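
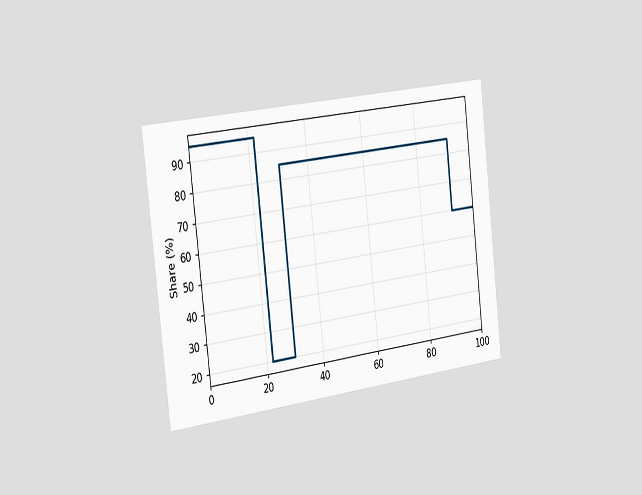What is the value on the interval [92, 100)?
The chart is tilted about 7° counter-clockwise and viewed slightly from the left. On [92, 100) the step sits at 60%.

60%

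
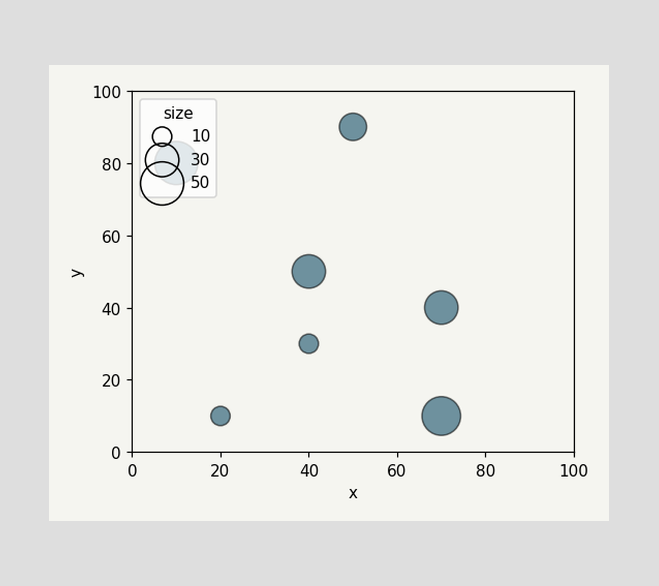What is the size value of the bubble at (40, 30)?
10

Matching the bubble at (40, 30) against the size legend gives 10.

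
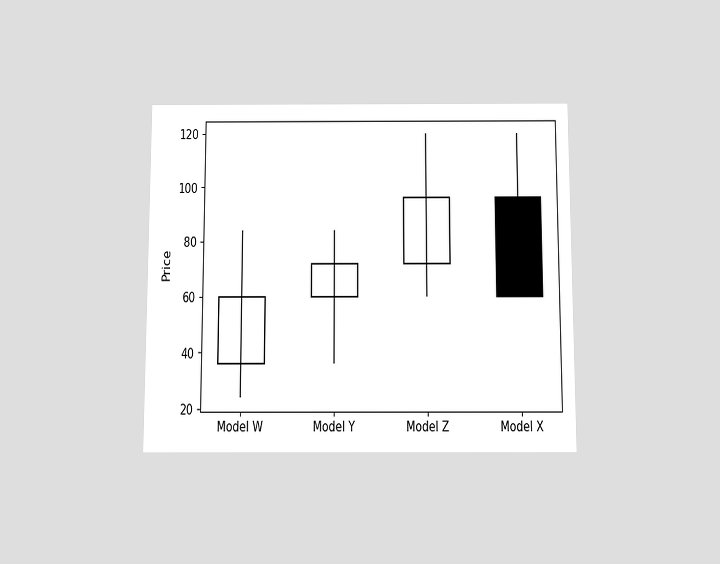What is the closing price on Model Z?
The chart is viewed slightly from below. The Model Z candle closes at 96.

96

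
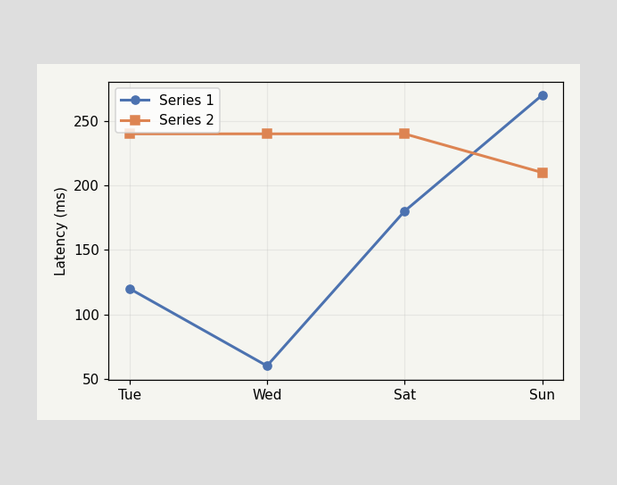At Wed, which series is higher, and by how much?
Series 2, by 180ms

At Wed, Series 2 sits above the other line by 180ms.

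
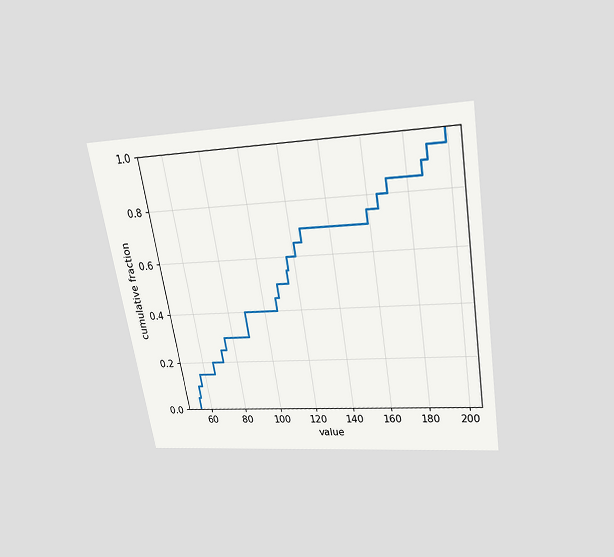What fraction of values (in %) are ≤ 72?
25%

The chart is tilted about 9° counter-clockwise and viewed slightly from above. At x=72 the ECDF step is at 25%.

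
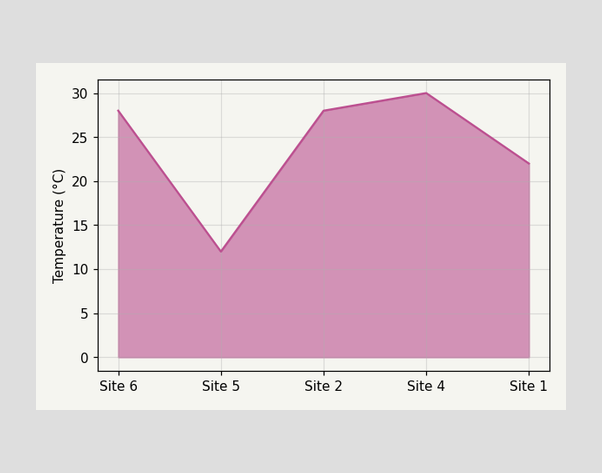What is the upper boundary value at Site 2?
At Site 2 the upper boundary is at 28°C.

28°C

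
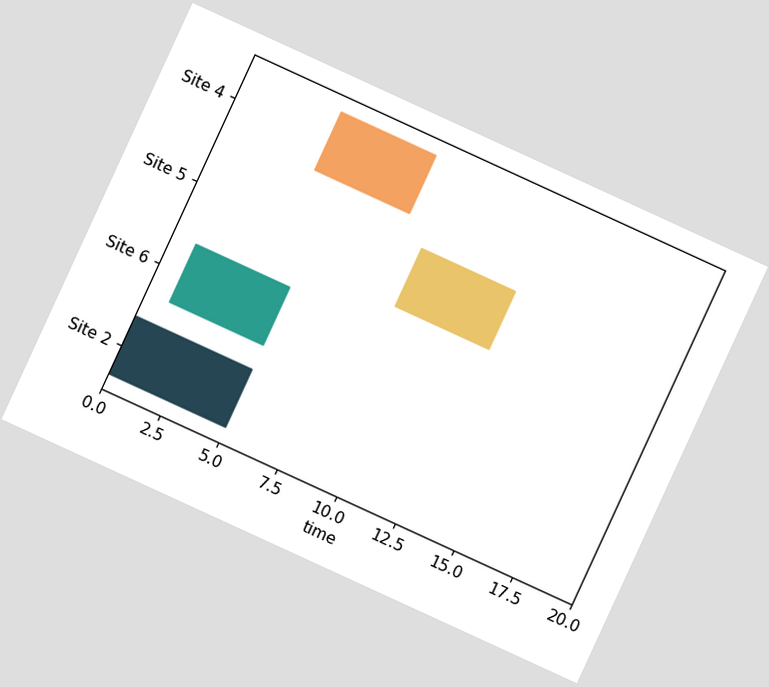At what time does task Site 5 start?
The chart is tilted about 25° clockwise. The Site 5 bar begins at t=9.

9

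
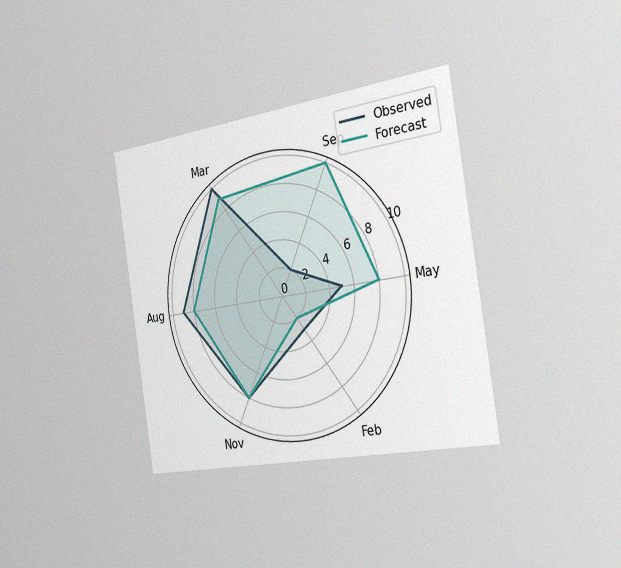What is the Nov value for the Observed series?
The chart is tilted about 9° counter-clockwise and viewed slightly from the right, with some photo noise. On the Nov axis, Observed reaches 8.

8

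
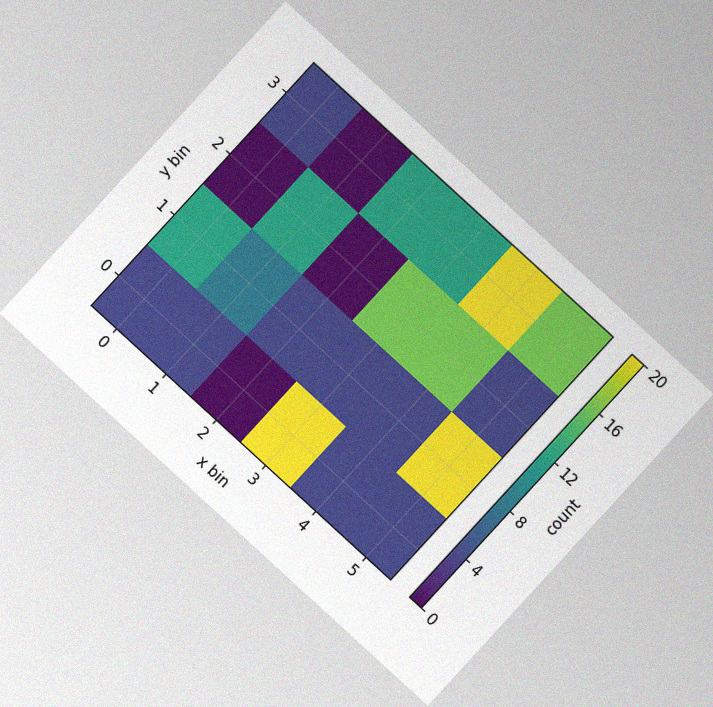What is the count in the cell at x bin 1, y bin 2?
The chart is tilted about 43° clockwise, with some photo noise. Matching the cell (1, 2) against the colorbar gives 12.

12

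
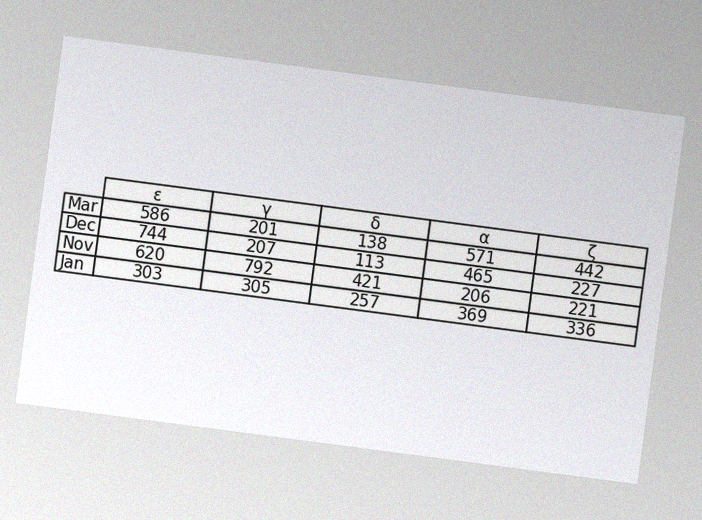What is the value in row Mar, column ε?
586

The chart is tilted about 7° clockwise, with some photo noise. The (Mar, ε) cell reads 586.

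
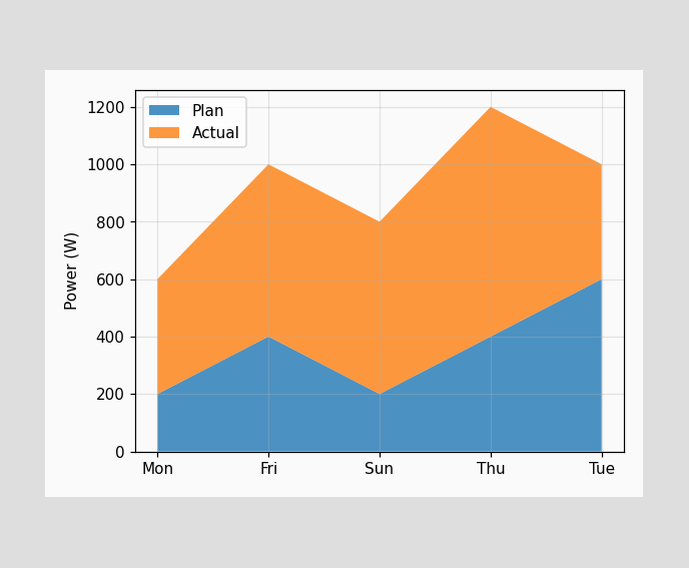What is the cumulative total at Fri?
1000W

The stacked total at Fri reaches 1000W.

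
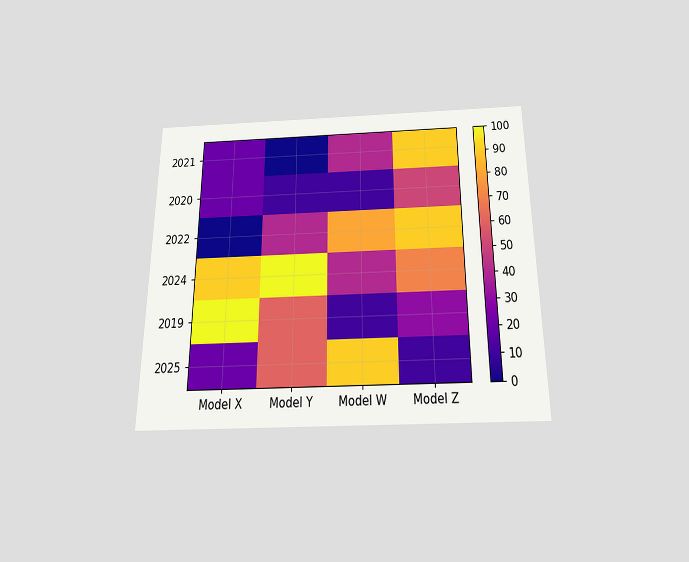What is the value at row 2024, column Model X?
The chart is viewed slightly from below. Matching cell (2024, Model X) against the colorbar gives 90.

90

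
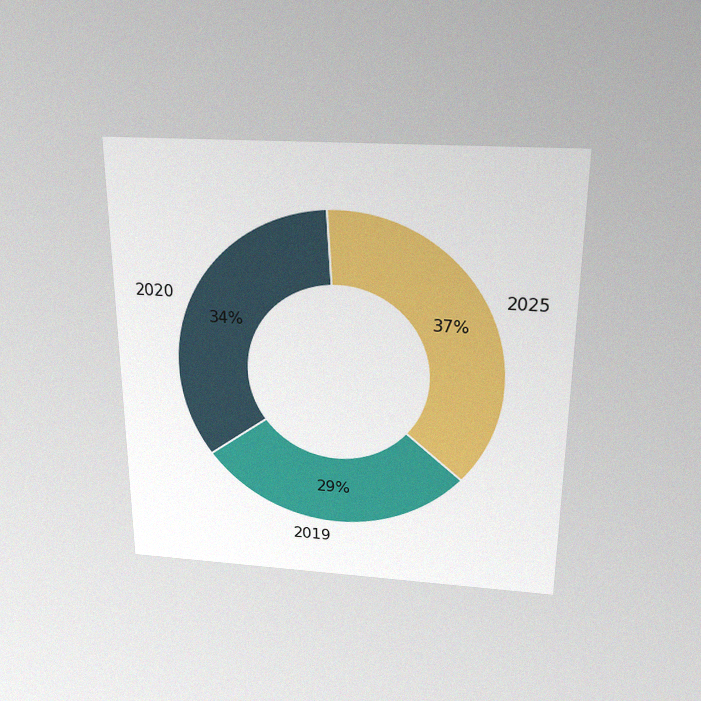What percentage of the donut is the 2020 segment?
The chart is viewed slightly from above, with some photo noise. The 2020 segment takes up 34% of the ring.

34%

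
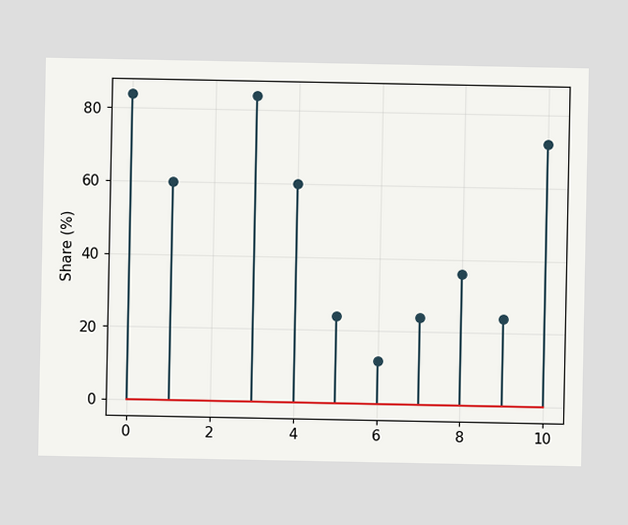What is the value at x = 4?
60%

The stem at x=4 reaches 60%.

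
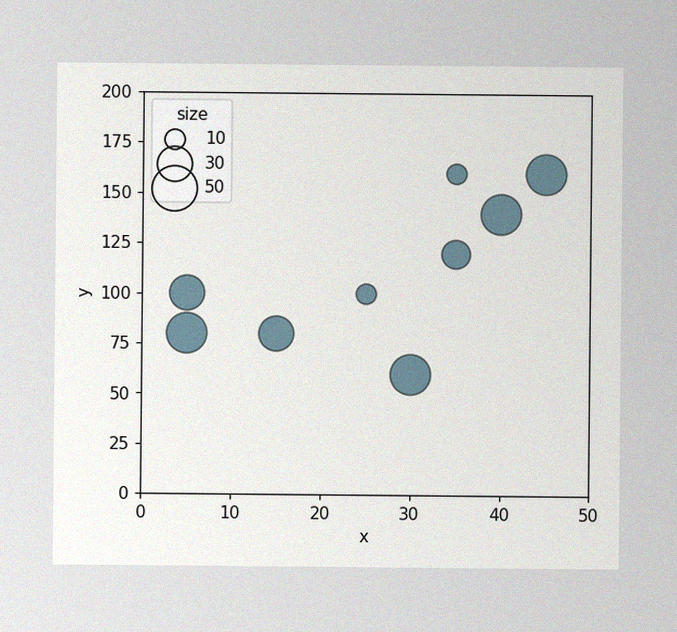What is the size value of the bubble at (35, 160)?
The image has some photo noise and uneven lighting. Matching the bubble at (35, 160) against the size legend gives 10.

10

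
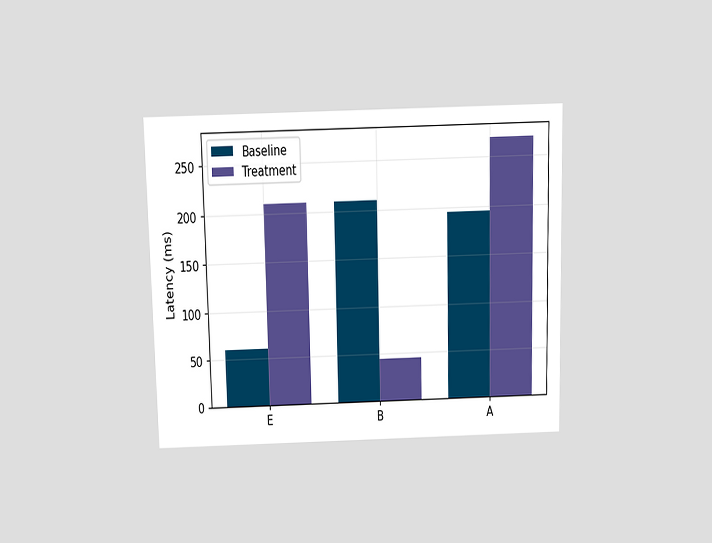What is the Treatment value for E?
210ms

The chart is viewed slightly from above. The Treatment bar at E reaches 210ms on the y-axis.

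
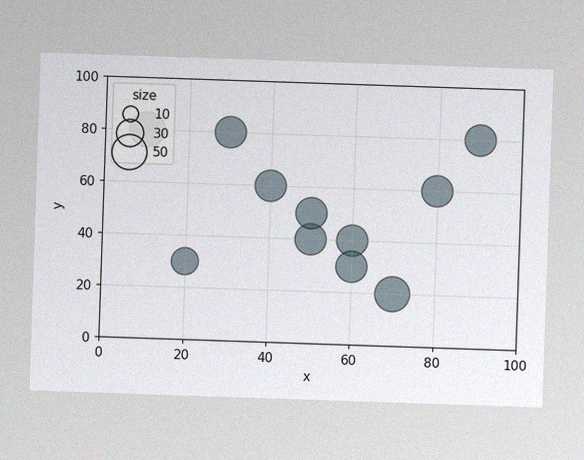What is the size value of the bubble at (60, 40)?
The image has some photo noise and uneven lighting. Matching the bubble at (60, 40) against the size legend gives 40.

40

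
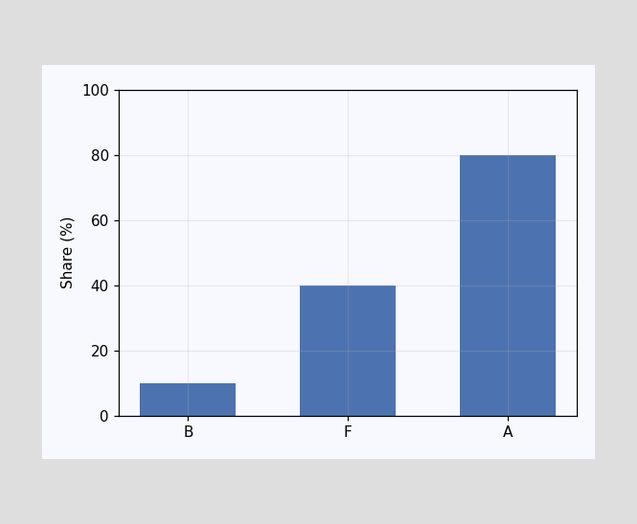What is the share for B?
Reading along the chart's y-axis, the B bar reaches 10%.

10%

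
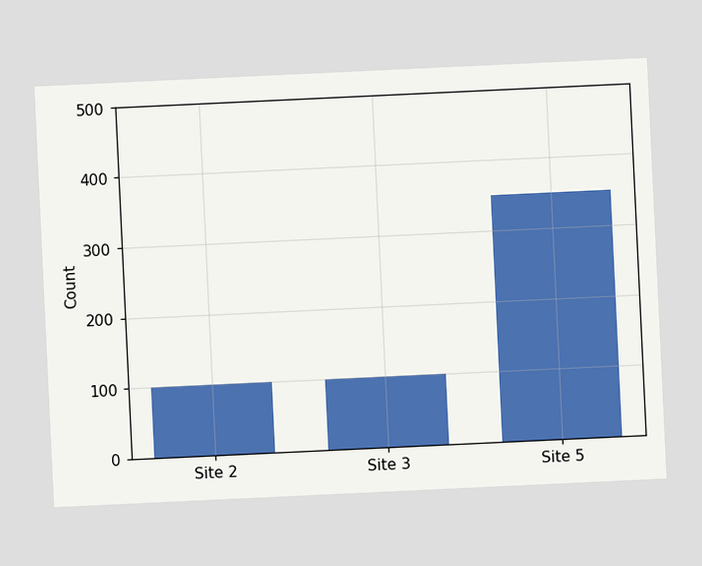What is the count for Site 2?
The chart is tilted about 3° counter-clockwise. Reading along the chart's y-axis, the Site 2 bar reaches 100.

100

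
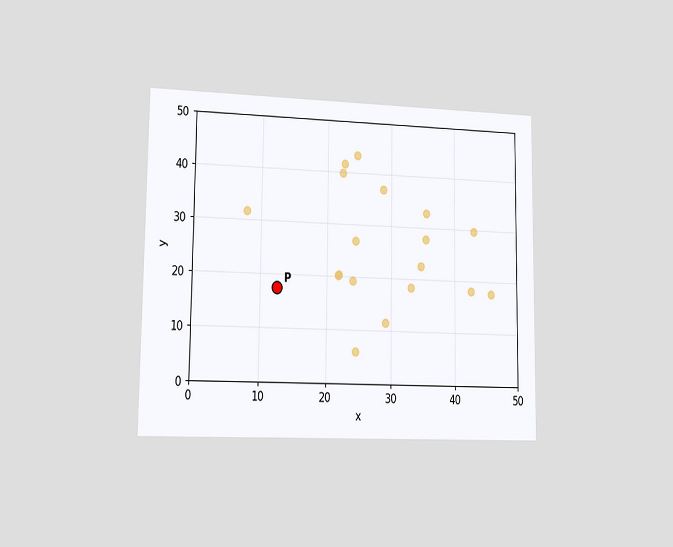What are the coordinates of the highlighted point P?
(12.5, 17.5)

The chart is viewed slightly from the left. Following the gridlines from P to each axis, P sits at (12.5, 17.5).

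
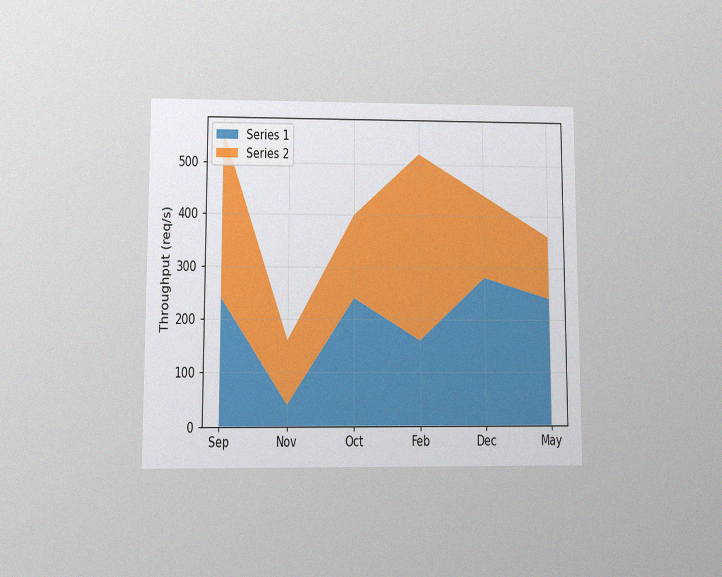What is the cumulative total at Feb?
The chart is viewed at a slight angle, with some photo noise. The stacked total at Feb reaches 520req/s.

520req/s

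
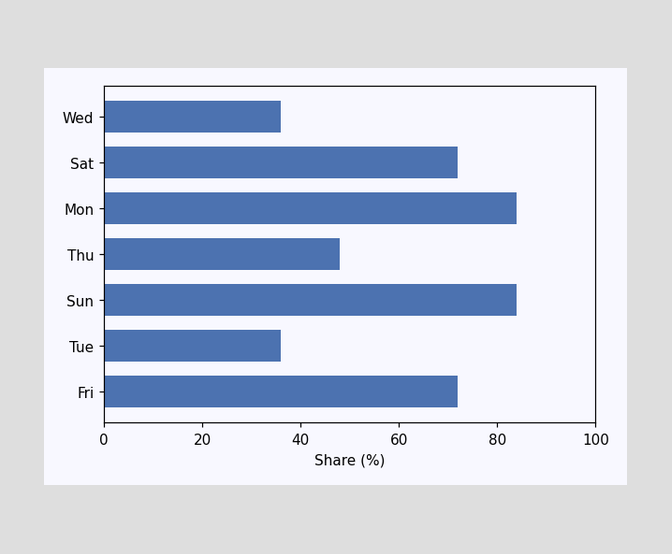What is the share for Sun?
84%

Reading along the chart's x-axis, the Sun bar reaches 84%.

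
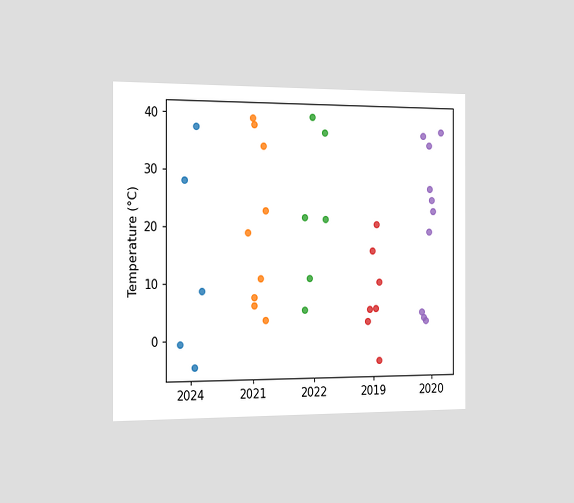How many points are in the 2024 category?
The chart is viewed slightly from the left. Counting the markers in the 2024 column gives 5.

5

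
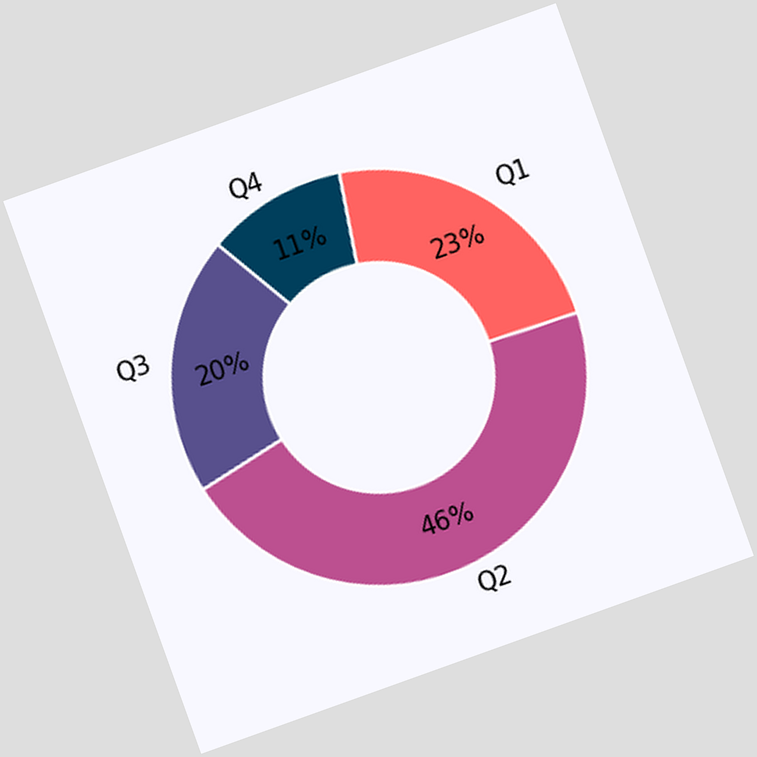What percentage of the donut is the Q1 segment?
The chart is tilted about 20° counter-clockwise. The Q1 segment takes up 23% of the ring.

23%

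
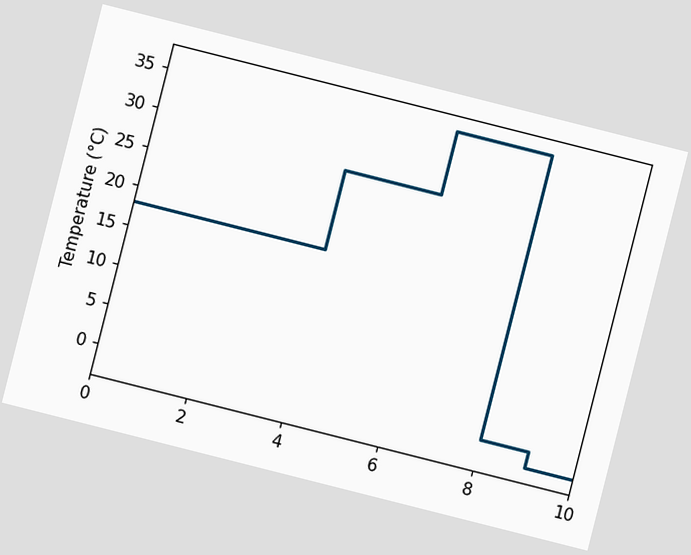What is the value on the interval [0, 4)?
The chart is tilted about 14° clockwise. On [0, 4) the step sits at 18°C.

18°C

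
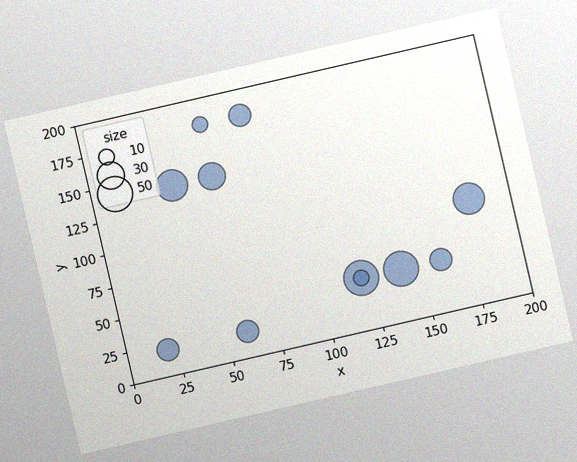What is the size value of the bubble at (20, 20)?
The chart is tilted about 13° counter-clockwise, with some photo noise. Matching the bubble at (20, 20) against the size legend gives 20.

20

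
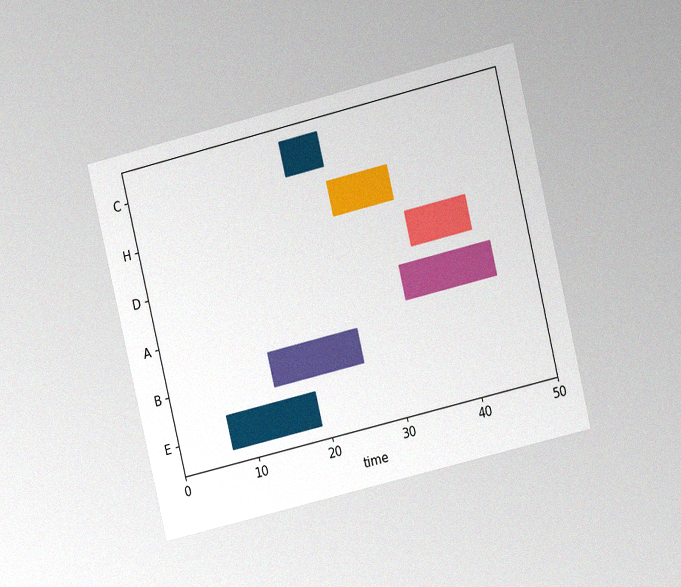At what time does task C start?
21

The chart is tilted about 13° counter-clockwise and viewed at a slight angle, with some photo noise. The C bar begins at t=21.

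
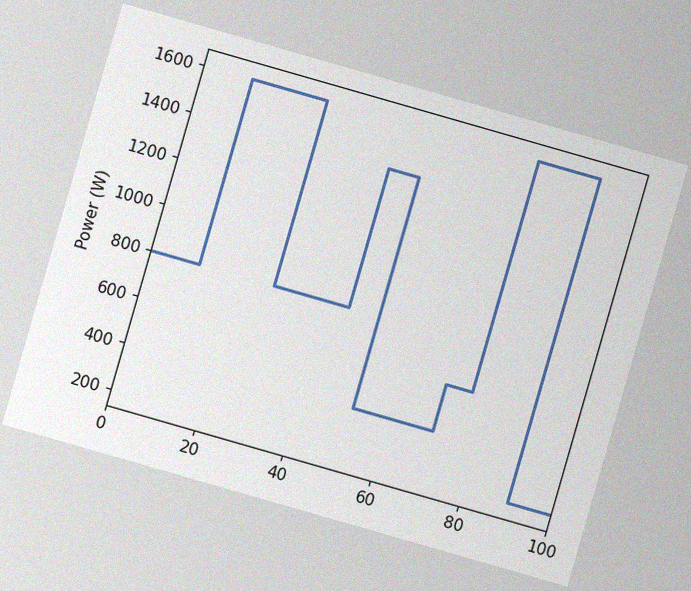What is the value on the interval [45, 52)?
1400W

The chart is tilted about 16° clockwise, with some photo noise. On [45, 52) the step sits at 1400W.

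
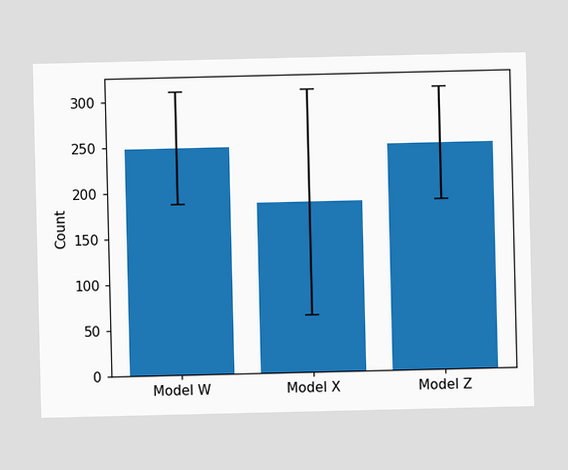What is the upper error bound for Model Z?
The Model Z bar's upper whisker reaches 310.

310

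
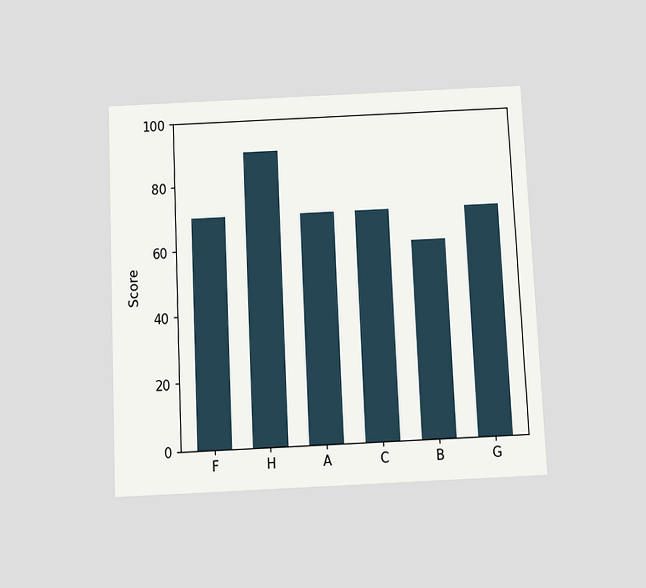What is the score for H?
90

The chart is tilted about 3° counter-clockwise and viewed slightly from below. Reading along the chart's y-axis, the H bar reaches 90.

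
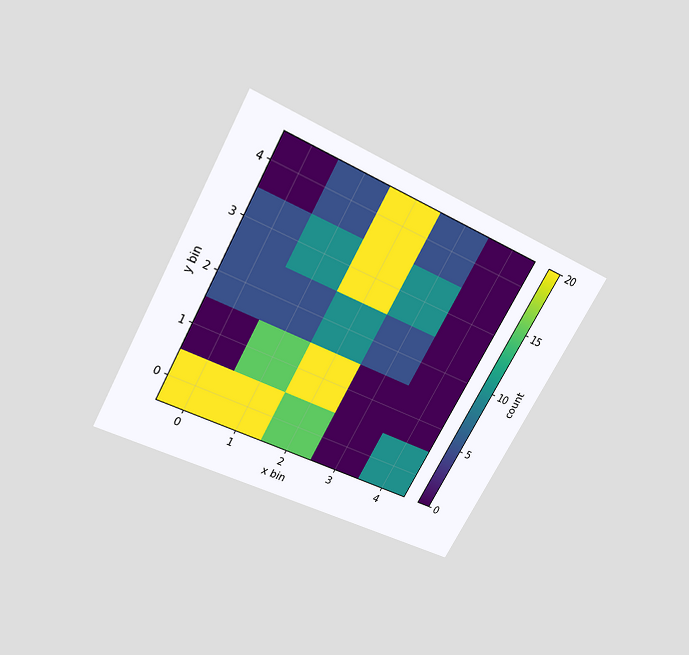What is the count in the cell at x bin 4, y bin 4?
The chart is tilted about 29° clockwise and viewed slightly from above. Matching the cell (4, 4) against the colorbar gives 0.

0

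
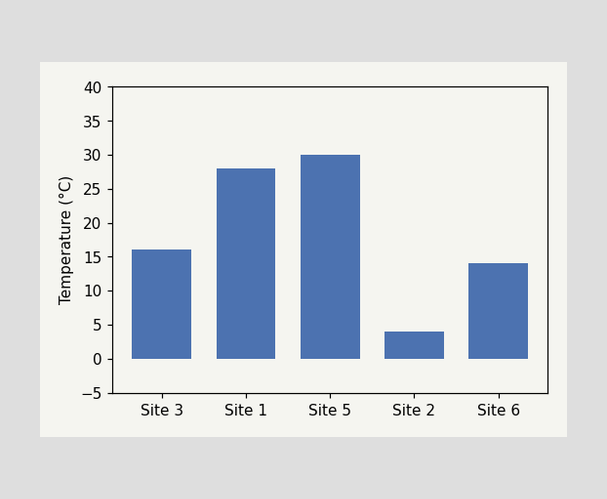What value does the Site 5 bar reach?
30°C

Reading along the chart's y-axis, the Site 5 bar reaches 30°C.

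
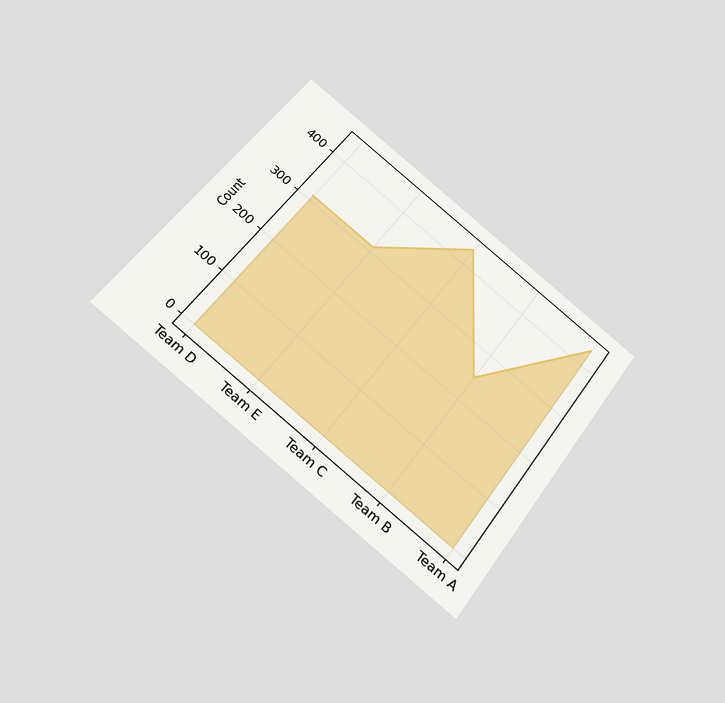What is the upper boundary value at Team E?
The chart is tilted about 36° clockwise and viewed slightly from below. At Team E the upper boundary is at 310.

310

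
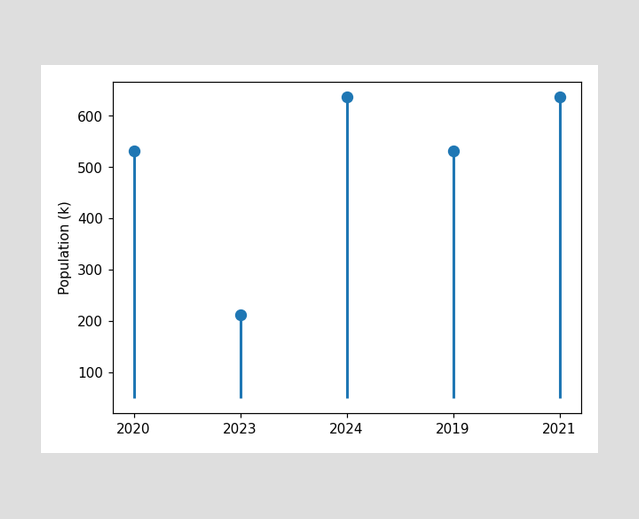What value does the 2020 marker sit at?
530k

The 2020 marker sits at 530k.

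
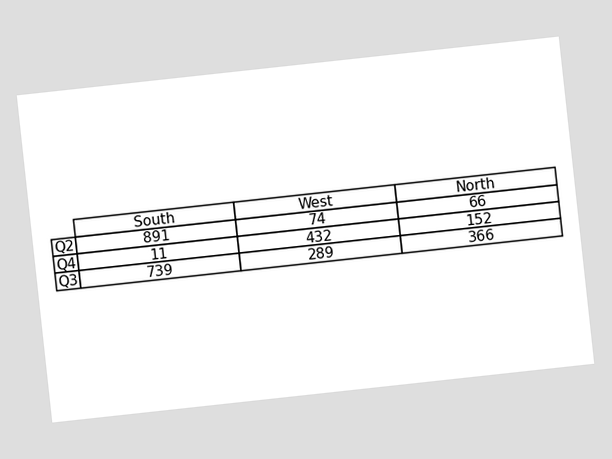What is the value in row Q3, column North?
The chart is tilted about 6° counter-clockwise. The (Q3, North) cell reads 366.

366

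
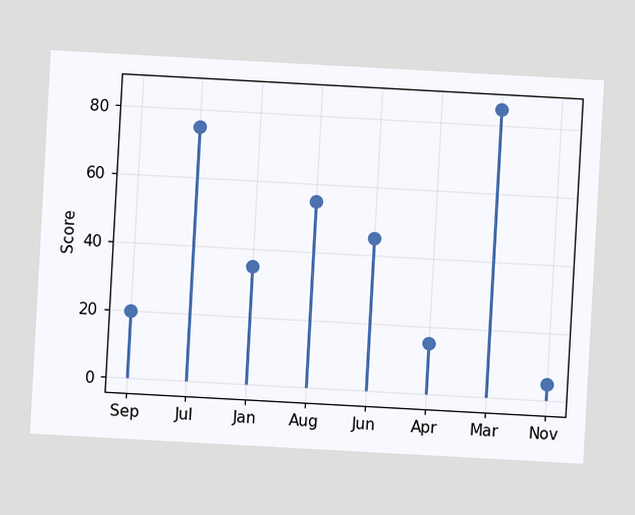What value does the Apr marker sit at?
The chart is tilted about 3° clockwise. The Apr marker sits at 15.

15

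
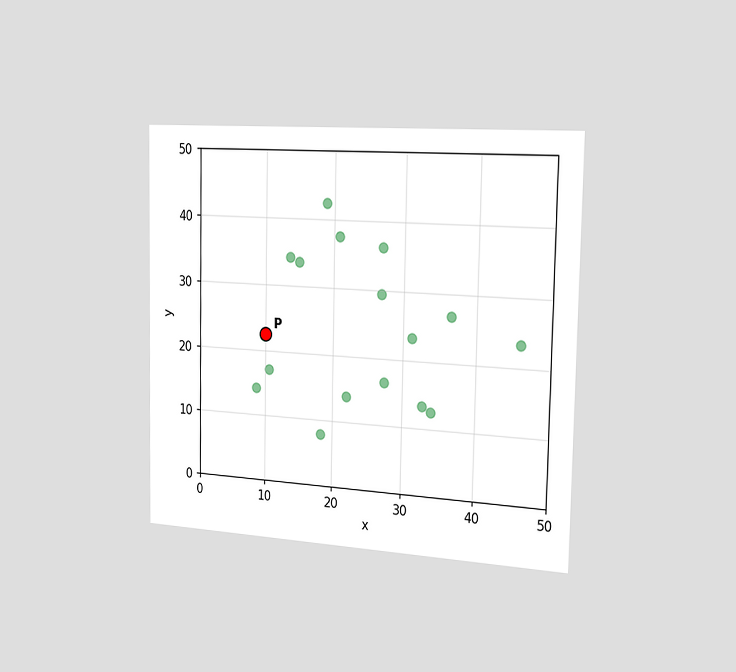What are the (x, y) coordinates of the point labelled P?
The chart is viewed slightly from the right. Following the gridlines from P to each axis, P sits at (10, 22.5).

(10, 22.5)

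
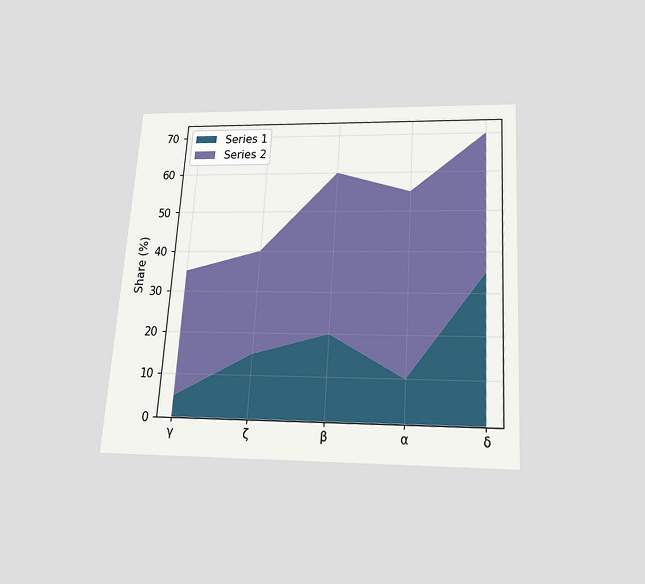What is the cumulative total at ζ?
40%

The chart is tilted about 4° clockwise and viewed slightly from below. The stacked total at ζ reaches 40%.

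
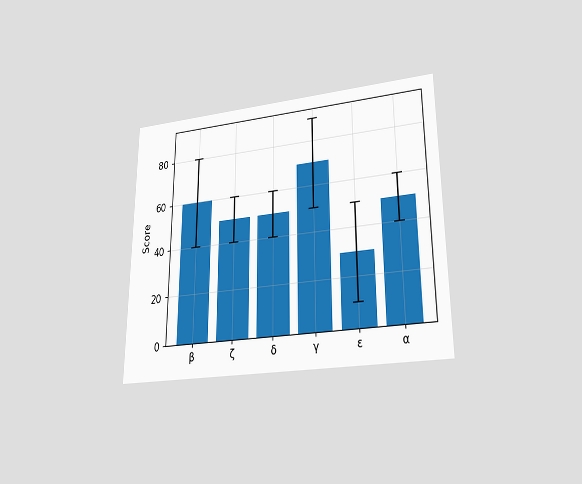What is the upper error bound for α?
60

The chart is viewed at a slight angle. The α bar's upper whisker reaches 60.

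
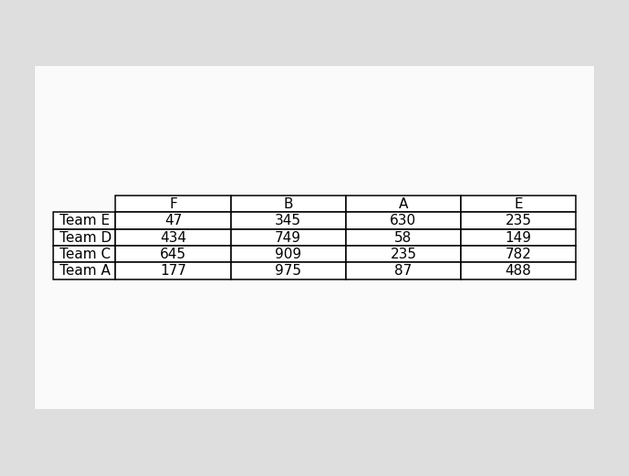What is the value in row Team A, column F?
177

The (Team A, F) cell reads 177.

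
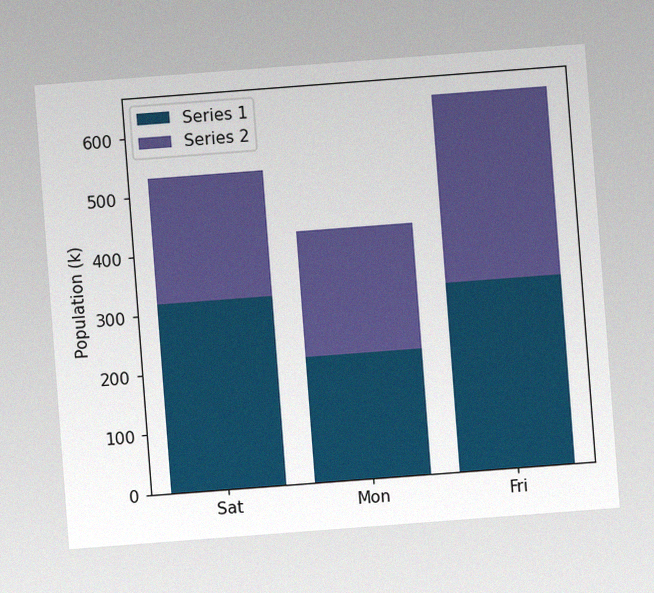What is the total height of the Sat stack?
530k

The chart is tilted about 4° counter-clockwise, with some photo noise. The Sat stack's top reaches 530k on the y-axis.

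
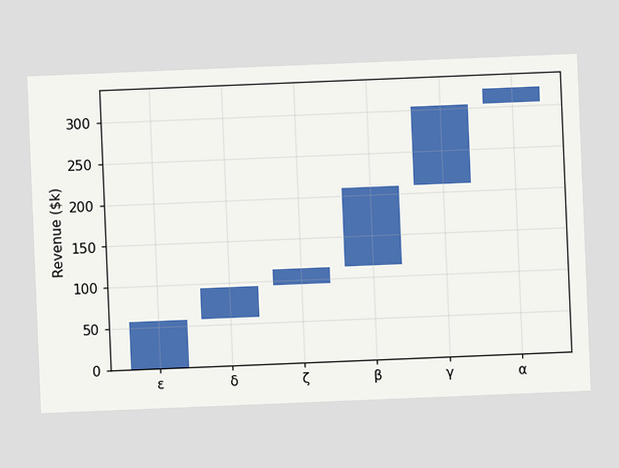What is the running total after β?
The chart is tilted about 2° counter-clockwise. After β the running total reaches $209k.

$209k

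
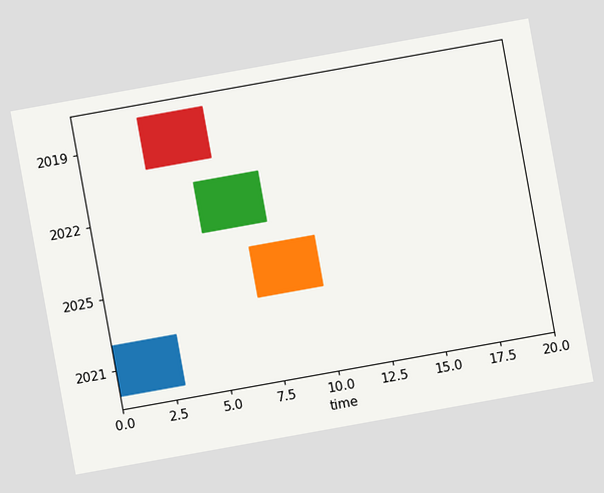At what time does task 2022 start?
5

The chart is tilted about 10° counter-clockwise. The 2022 bar begins at t=5.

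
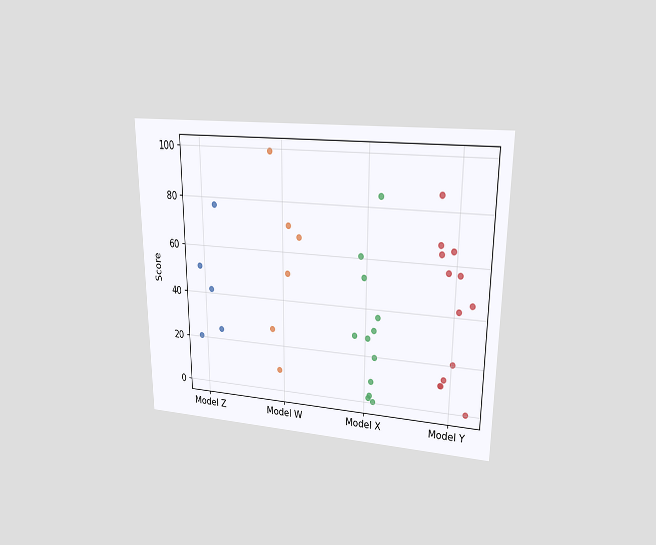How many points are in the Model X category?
12

The chart is viewed at a slight angle. Counting the markers in the Model X column gives 12.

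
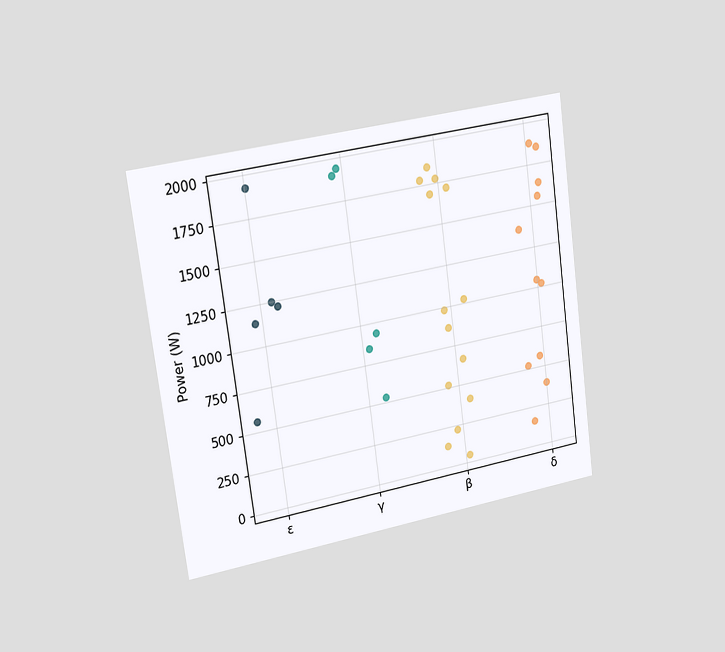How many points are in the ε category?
5

The chart is tilted about 8° counter-clockwise and viewed slightly from the left. Counting the markers in the ε column gives 5.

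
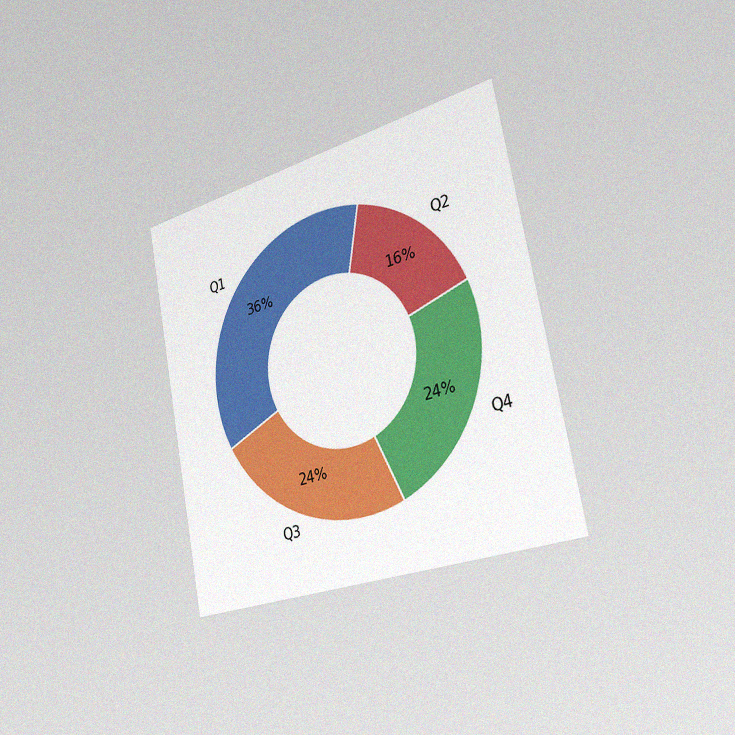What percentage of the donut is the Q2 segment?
The chart is tilted about 11° counter-clockwise and viewed slightly from the right, with some photo noise. The Q2 segment takes up 16% of the ring.

16%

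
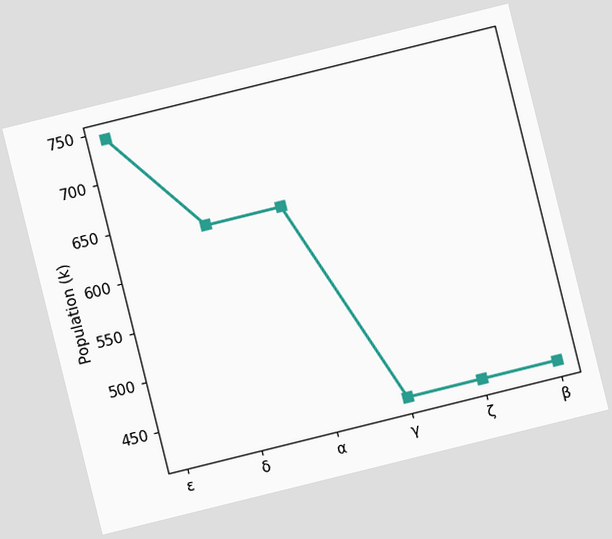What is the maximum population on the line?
742k

The chart is tilted about 14° counter-clockwise. The highest point is at ε, and reading across to the y-axis gives 742k.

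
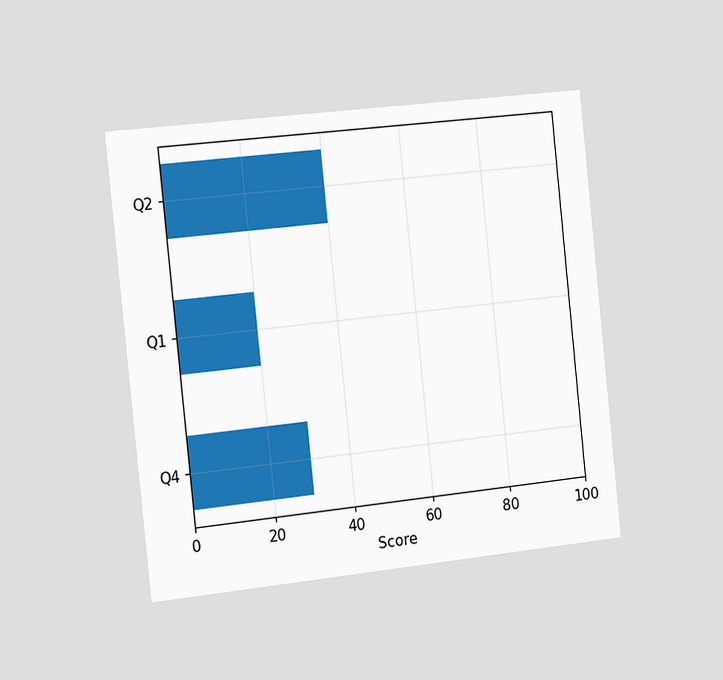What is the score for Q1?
20

The chart is tilted about 6° counter-clockwise and viewed slightly from the left. Reading along the chart's x-axis, the Q1 bar reaches 20.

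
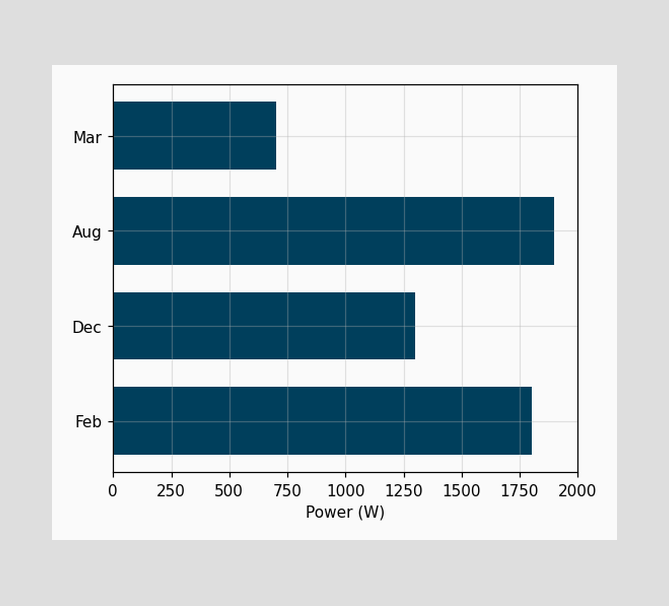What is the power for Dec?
1300W

Reading along the chart's x-axis, the Dec bar reaches 1300W.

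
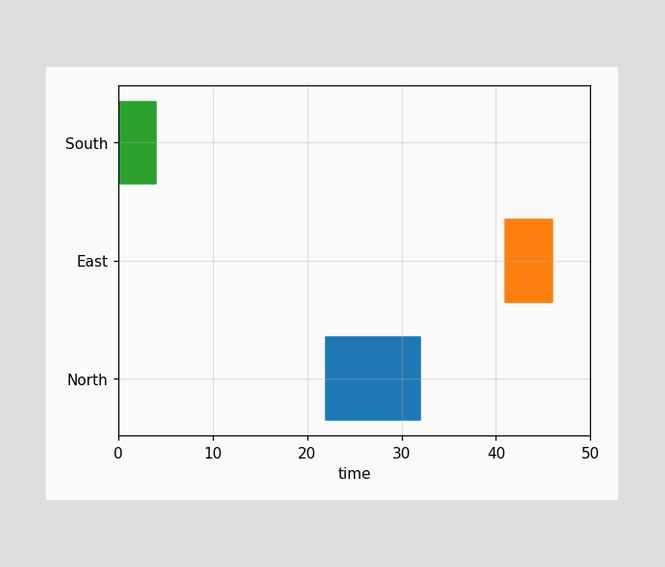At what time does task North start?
The North bar begins at t=22.

22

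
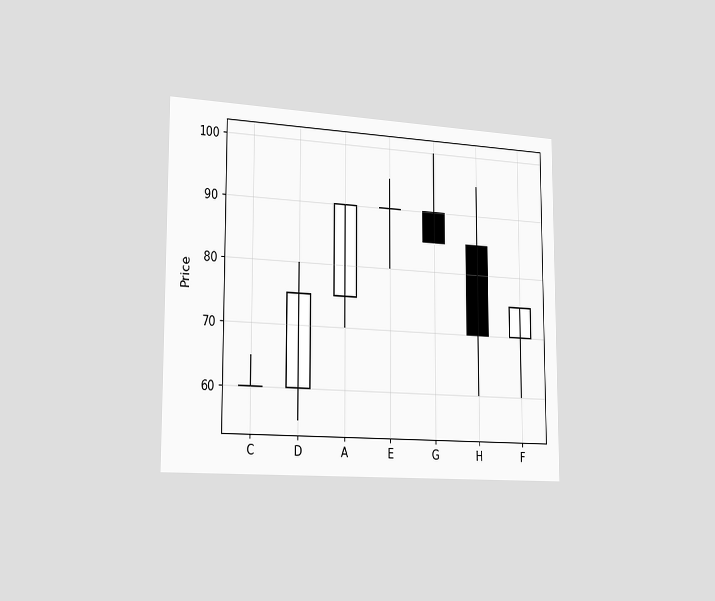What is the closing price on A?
The chart is viewed slightly from the left. The A candle closes at 90.

90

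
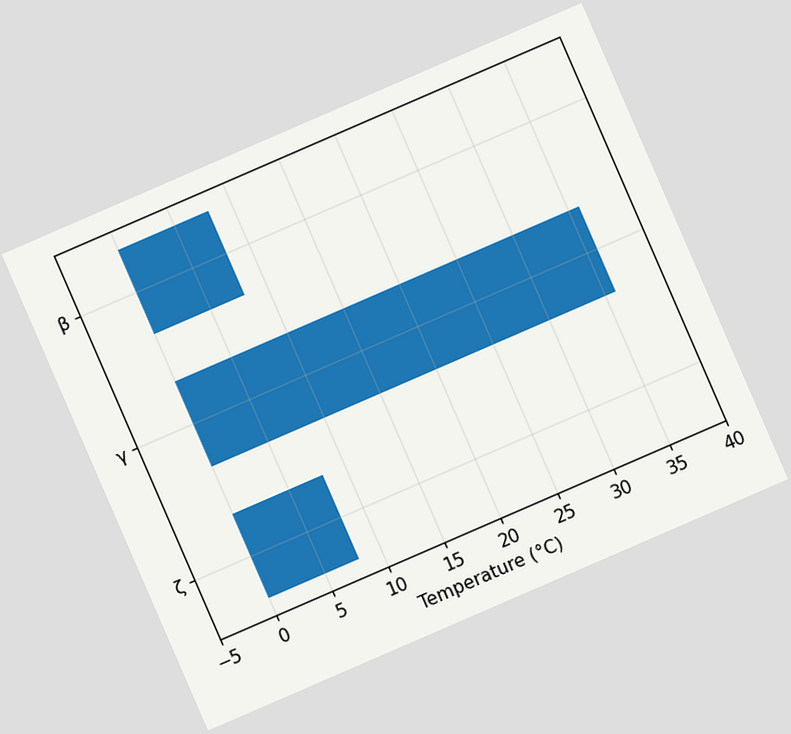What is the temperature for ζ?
The chart is tilted about 23° counter-clockwise. Reading along the chart's x-axis, the ζ bar reaches 8°C.

8°C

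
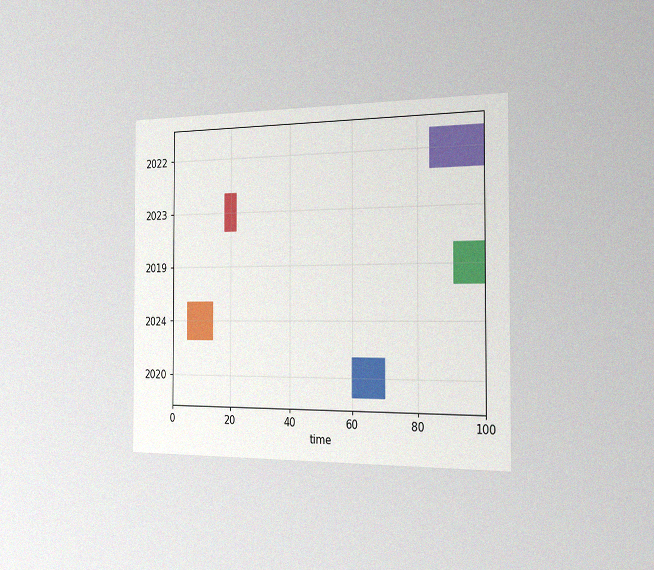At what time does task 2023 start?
The chart is viewed slightly from the right, with some photo noise. The 2023 bar begins at t=18.

18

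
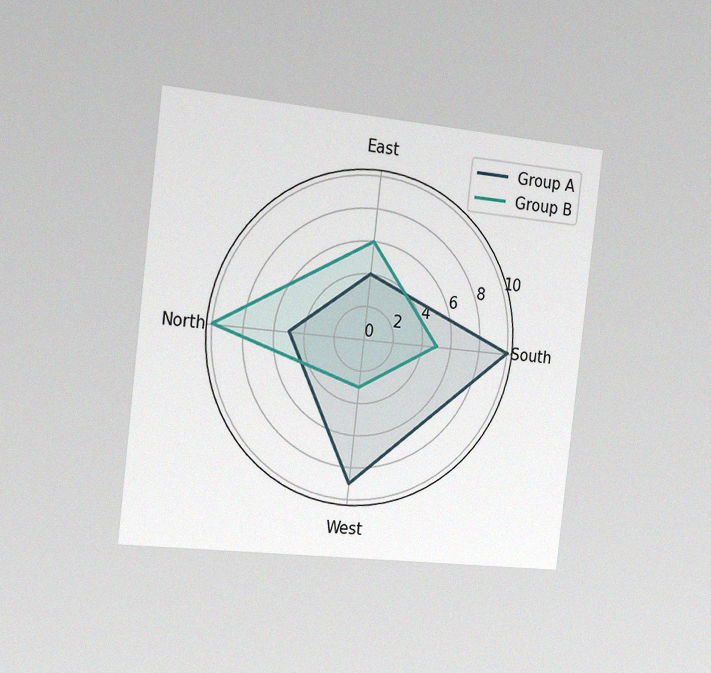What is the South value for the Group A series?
The chart is tilted about 7° clockwise and viewed slightly from the left, with some photo noise. On the South axis, Group A reaches 10.

10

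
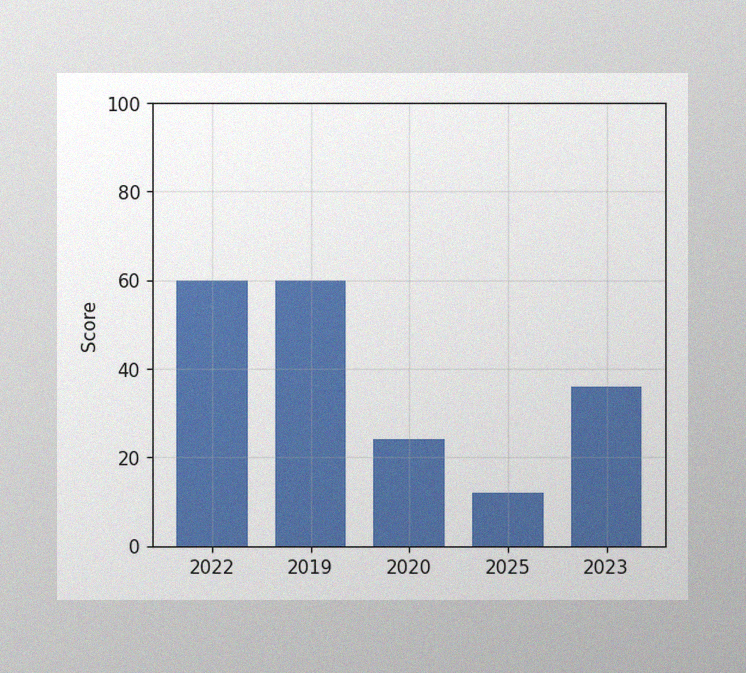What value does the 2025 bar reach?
12

The image has some photo noise and uneven lighting. Reading along the chart's y-axis, the 2025 bar reaches 12.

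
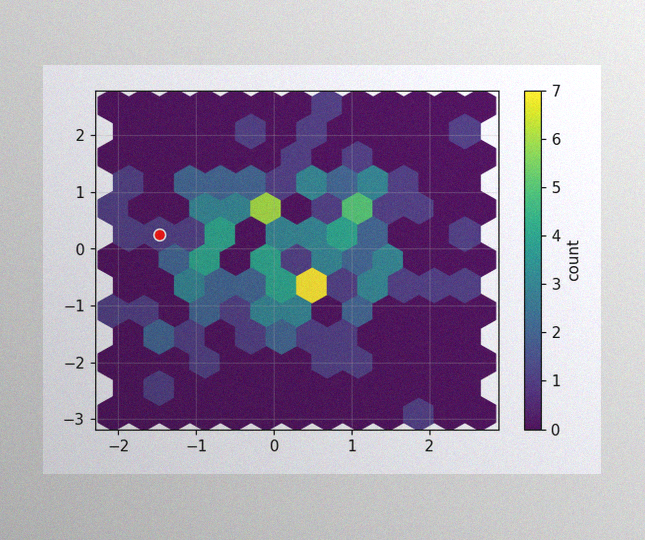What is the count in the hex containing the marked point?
1

The image has some photo noise and uneven lighting. The marked hex reads 1 on the colorbar.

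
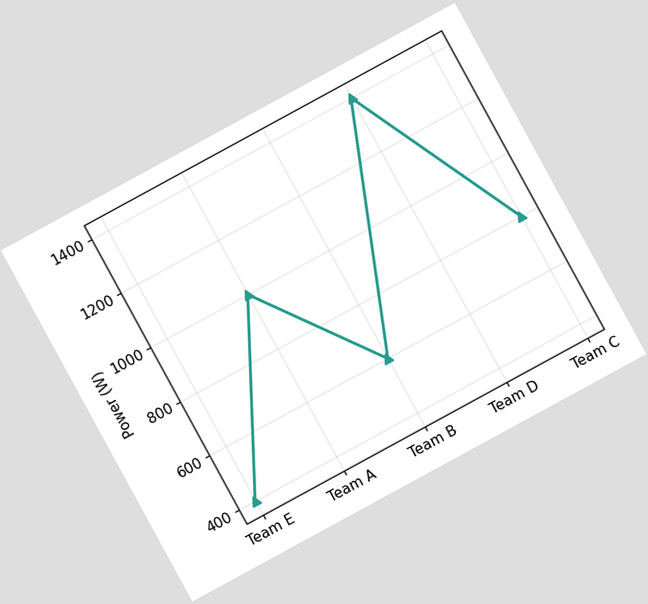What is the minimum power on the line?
The chart is tilted about 29° counter-clockwise. The lowest point is at Team E, and reading across to the y-axis gives 400W.

400W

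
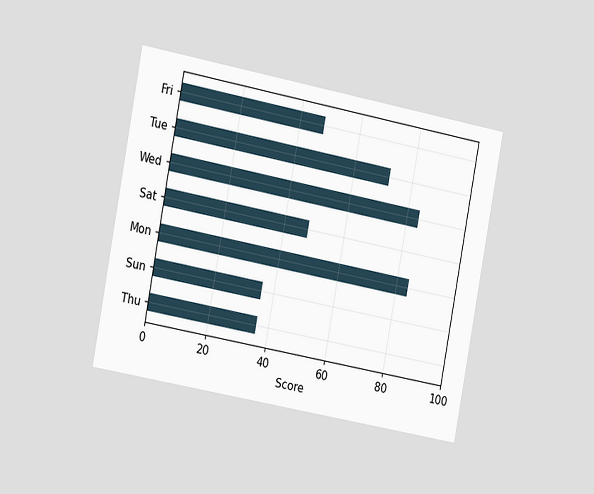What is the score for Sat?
48

The chart is tilted about 11° clockwise and viewed slightly from the left. Reading along the chart's x-axis, the Sat bar reaches 48.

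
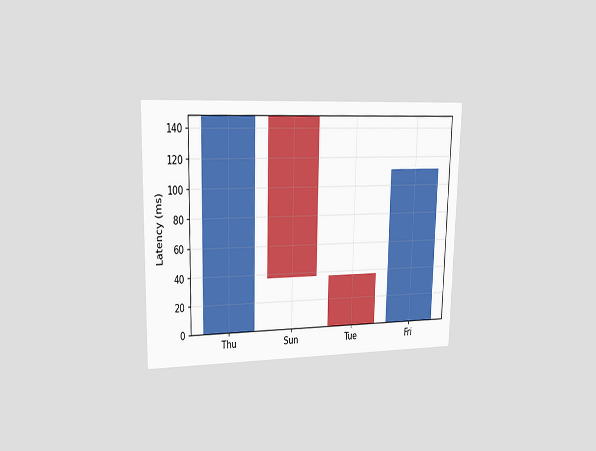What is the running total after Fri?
The chart is viewed slightly from the left. After Fri the running total reaches 111ms.

111ms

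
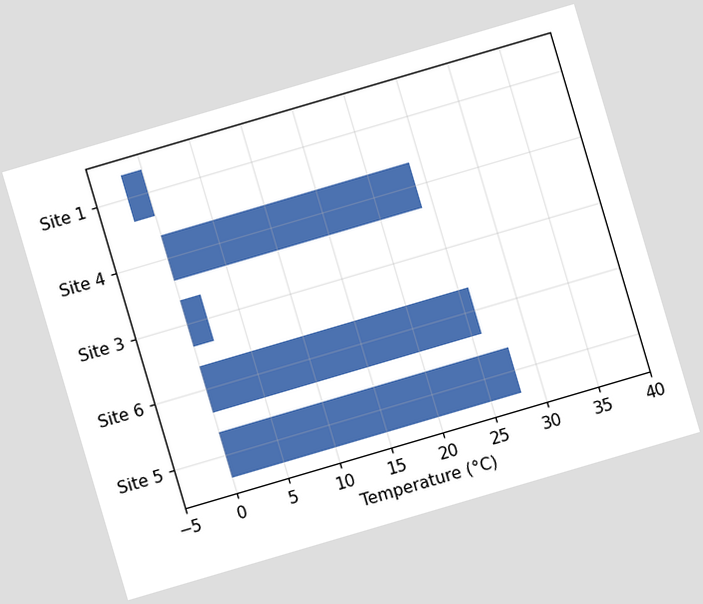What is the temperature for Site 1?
The chart is tilted about 16° counter-clockwise. Reading along the chart's x-axis, the Site 1 bar reaches -2°C.

-2°C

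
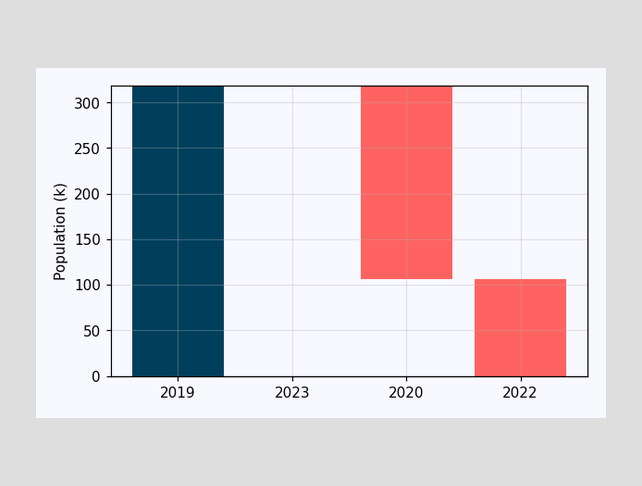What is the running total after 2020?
106k

After 2020 the running total reaches 106k.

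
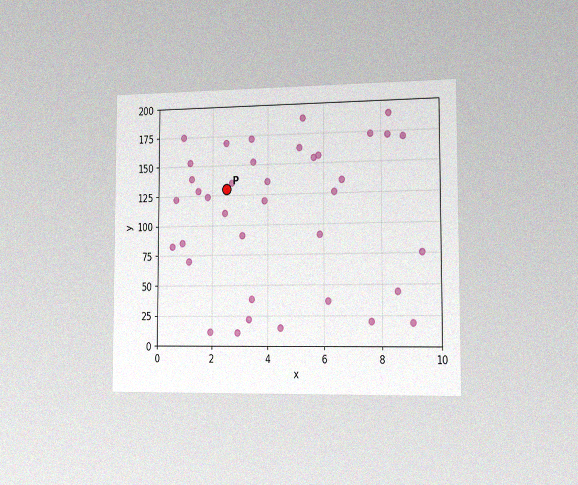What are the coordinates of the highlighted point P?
The chart is viewed slightly from the right, with some photo noise. Following the gridlines from P to each axis, P sits at (2.5, 130).

(2.5, 130)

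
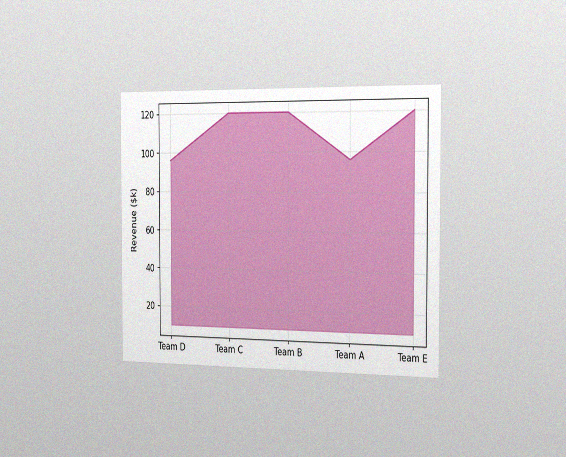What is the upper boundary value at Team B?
$120k

The chart is viewed slightly from the right, with some photo noise. At Team B the upper boundary is at $120k.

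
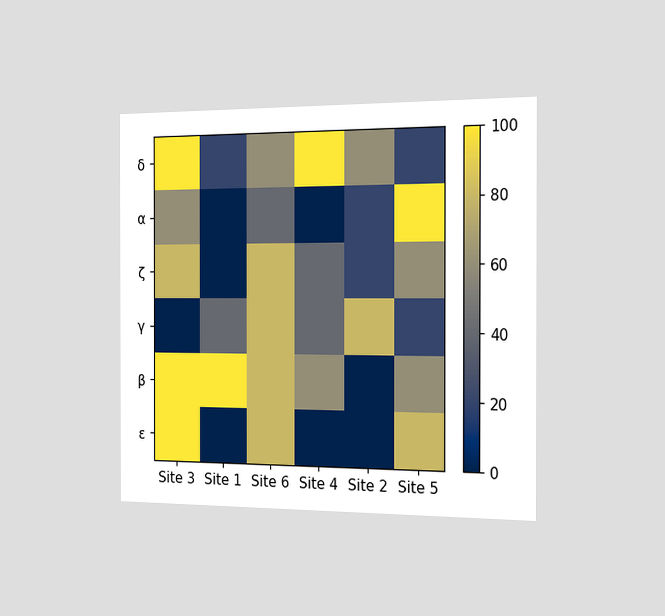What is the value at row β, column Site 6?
The chart is viewed slightly from the right. Matching cell (β, Site 6) against the colorbar gives 80.

80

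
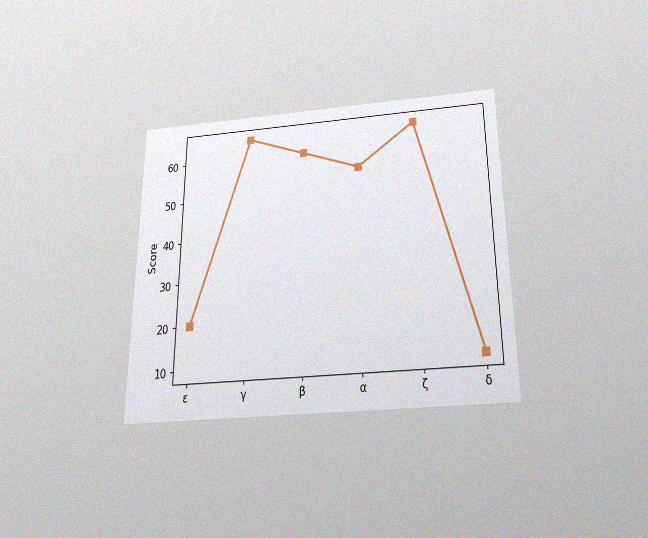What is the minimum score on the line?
The chart is viewed slightly from below, with some photo noise. The lowest point is at δ, and reading across to the y-axis gives 10.

10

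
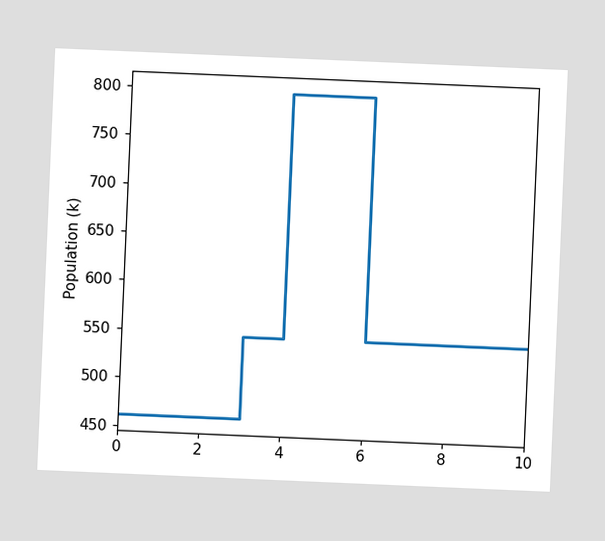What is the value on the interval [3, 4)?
546k

The chart is tilted about 2° clockwise. On [3, 4) the step sits at 546k.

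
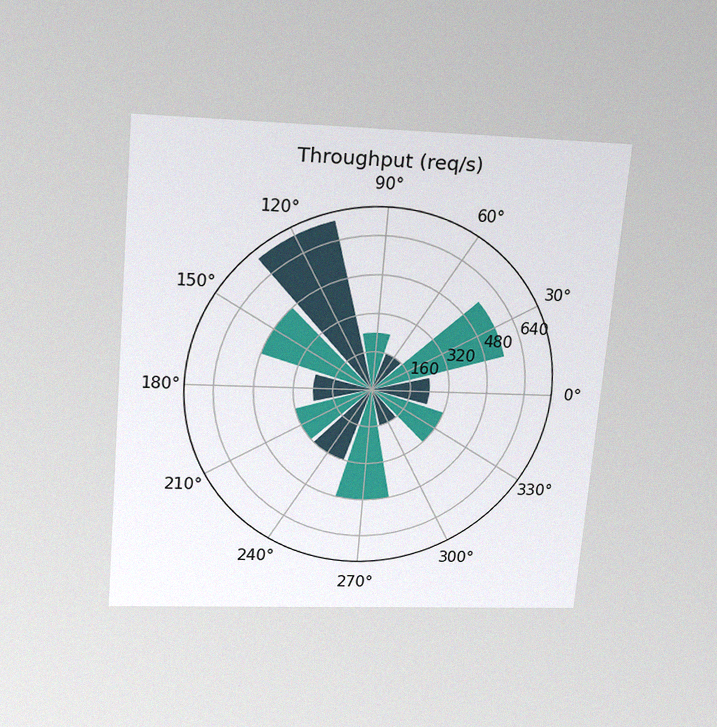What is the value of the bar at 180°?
240req/s

The chart is tilted about 5° clockwise and viewed slightly from above, with some photo noise. The bar at 180° reaches 240req/s on the radial axis.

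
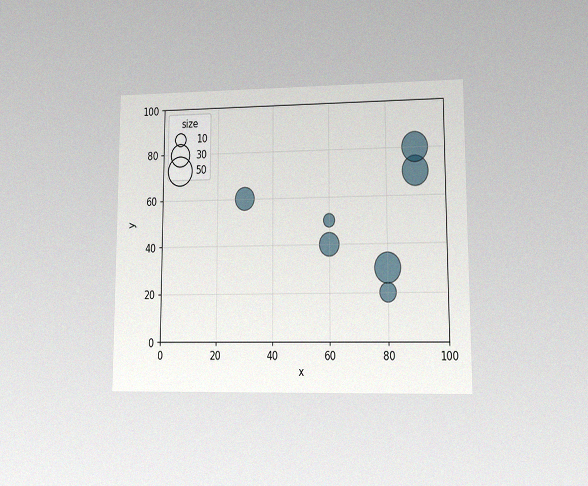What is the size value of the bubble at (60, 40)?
30

The chart is viewed at a slight angle, with some photo noise. Matching the bubble at (60, 40) against the size legend gives 30.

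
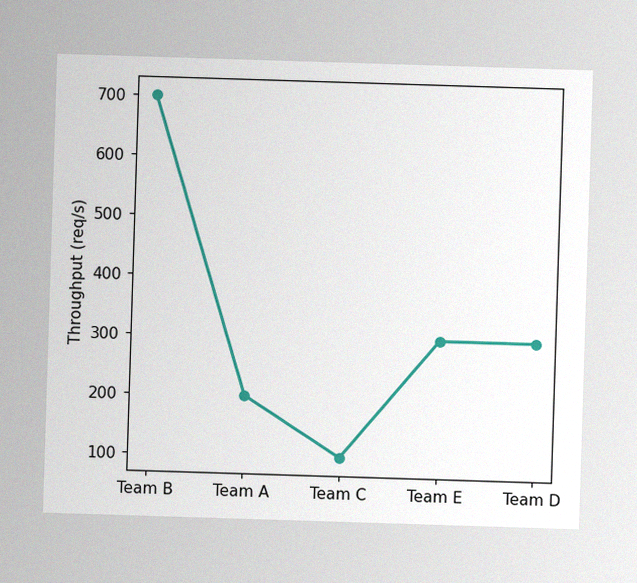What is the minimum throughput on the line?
100req/s

The image has some photo noise and uneven lighting. The lowest point is at Team C, and reading across to the y-axis gives 100req/s.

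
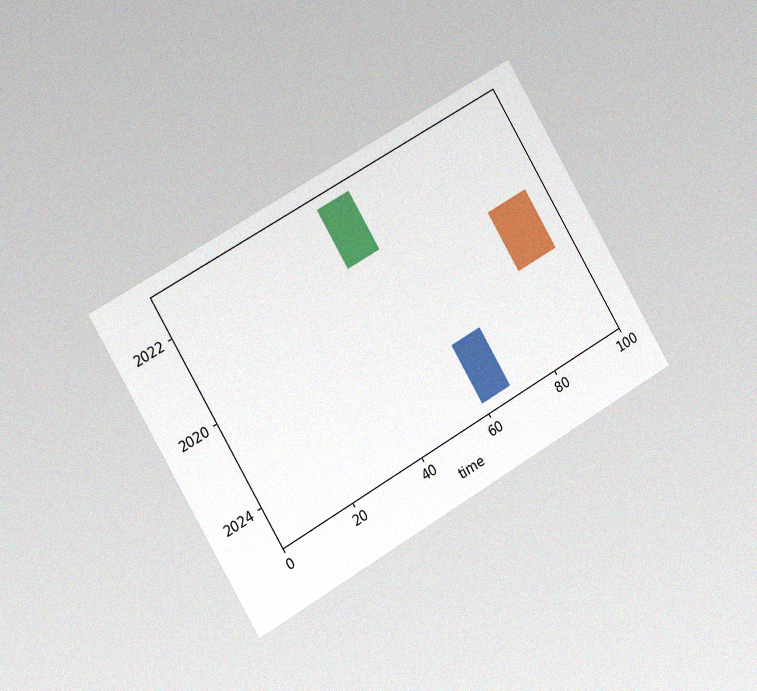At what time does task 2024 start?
The chart is tilted about 30° counter-clockwise and viewed slightly from the left, with some photo noise. The 2024 bar begins at t=60.

60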